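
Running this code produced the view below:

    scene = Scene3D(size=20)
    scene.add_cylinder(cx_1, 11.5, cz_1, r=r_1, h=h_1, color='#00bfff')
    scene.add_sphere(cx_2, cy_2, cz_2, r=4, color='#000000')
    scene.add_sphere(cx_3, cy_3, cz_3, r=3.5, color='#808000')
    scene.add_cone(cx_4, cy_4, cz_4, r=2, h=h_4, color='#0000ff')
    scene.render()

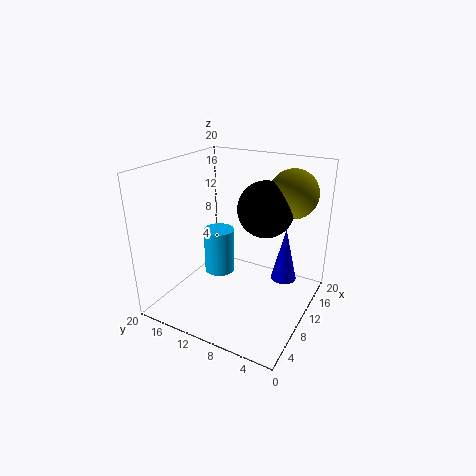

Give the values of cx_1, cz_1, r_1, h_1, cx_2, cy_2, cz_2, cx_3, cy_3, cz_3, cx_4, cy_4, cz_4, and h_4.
cx_1 = 7.5
cz_1 = 6
r_1 = 2
h_1 = 6
cx_2 = 13.5
cy_2 = 7.5
cz_2 = 13.5
cx_3 = 16
cy_3 = 4.5
cz_3 = 15.5
cx_4 = 17
cy_4 = 5.5
cz_4 = 1
h_4 = 8.5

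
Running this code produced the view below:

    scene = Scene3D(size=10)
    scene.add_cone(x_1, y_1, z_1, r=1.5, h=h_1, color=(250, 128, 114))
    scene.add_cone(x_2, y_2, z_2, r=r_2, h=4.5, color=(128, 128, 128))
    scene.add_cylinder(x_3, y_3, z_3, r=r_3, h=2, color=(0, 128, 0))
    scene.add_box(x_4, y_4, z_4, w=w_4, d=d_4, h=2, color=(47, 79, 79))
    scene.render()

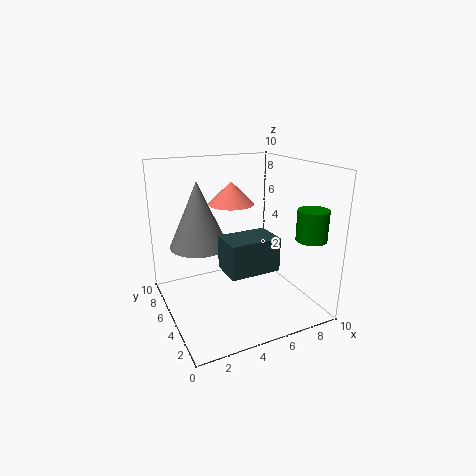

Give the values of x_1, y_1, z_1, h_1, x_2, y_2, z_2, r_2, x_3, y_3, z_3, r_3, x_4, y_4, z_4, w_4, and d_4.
x_1 = 4.5; y_1 = 5; z_1 = 7.5; h_1 = 1.5; x_2 = 2.5; y_2 = 6; z_2 = 4.5; r_2 = 2; x_3 = 8.5; y_3 = 1.5; z_3 = 5.5; r_3 = 1; x_4 = 2.5; y_4 = 0.5; z_4 = 4.5; w_4 = 3; d_4 = 2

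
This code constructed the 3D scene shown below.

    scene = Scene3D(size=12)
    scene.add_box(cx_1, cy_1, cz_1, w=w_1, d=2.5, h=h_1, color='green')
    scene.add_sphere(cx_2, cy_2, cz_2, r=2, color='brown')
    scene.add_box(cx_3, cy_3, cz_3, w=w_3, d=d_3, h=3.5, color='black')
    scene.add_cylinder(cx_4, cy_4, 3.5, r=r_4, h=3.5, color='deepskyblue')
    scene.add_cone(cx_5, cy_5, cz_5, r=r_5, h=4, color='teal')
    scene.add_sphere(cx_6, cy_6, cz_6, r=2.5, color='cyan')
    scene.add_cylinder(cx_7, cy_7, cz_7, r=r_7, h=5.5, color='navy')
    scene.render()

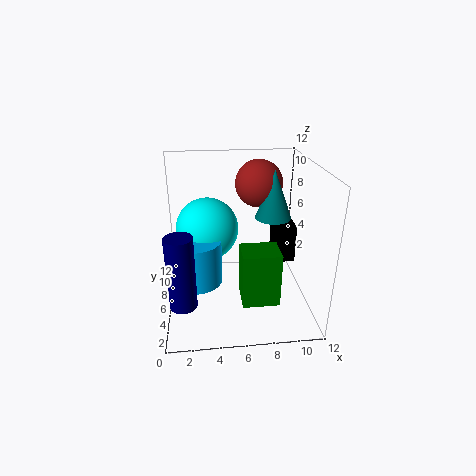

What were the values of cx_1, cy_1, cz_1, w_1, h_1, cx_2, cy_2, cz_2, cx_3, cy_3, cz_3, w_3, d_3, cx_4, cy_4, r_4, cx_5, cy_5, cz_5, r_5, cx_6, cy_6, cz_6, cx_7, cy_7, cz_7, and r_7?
cx_1 = 6; cy_1 = 2.5; cz_1 = 1.5; w_1 = 3; h_1 = 4.5; cx_2 = 8; cy_2 = 8; cz_2 = 10; cx_3 = 9.5; cy_3 = 7.5; cz_3 = 2.5; w_3 = 2; d_3 = 2; cx_4 = 2.5; cy_4 = 4; r_4 = 2; cx_5 = 9; cy_5 = 6.5; cz_5 = 7.5; r_5 = 1.5; cx_6 = 3.5; cy_6 = 6; cz_6 = 7; cx_7 = 1.5; cy_7 = 1.5; cz_7 = 3; r_7 = 1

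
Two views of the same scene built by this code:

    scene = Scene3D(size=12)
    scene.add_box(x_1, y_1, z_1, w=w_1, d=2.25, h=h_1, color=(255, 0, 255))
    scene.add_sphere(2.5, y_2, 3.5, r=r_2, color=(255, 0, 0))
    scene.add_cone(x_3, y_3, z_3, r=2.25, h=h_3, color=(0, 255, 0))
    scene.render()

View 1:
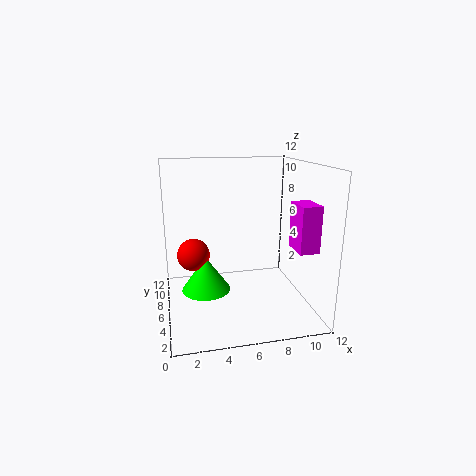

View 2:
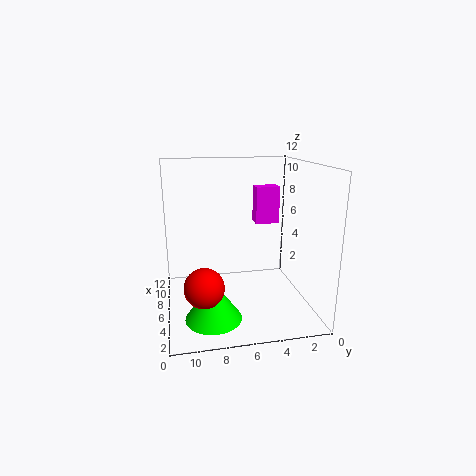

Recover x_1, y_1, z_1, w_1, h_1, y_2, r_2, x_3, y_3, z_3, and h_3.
x_1 = 9.5
y_1 = 1.25
z_1 = 6
w_1 = 1.5
h_1 = 3.5
y_2 = 9.25
r_2 = 1.5
x_3 = 3.5
y_3 = 8.5
z_3 = 0.25
h_3 = 3.25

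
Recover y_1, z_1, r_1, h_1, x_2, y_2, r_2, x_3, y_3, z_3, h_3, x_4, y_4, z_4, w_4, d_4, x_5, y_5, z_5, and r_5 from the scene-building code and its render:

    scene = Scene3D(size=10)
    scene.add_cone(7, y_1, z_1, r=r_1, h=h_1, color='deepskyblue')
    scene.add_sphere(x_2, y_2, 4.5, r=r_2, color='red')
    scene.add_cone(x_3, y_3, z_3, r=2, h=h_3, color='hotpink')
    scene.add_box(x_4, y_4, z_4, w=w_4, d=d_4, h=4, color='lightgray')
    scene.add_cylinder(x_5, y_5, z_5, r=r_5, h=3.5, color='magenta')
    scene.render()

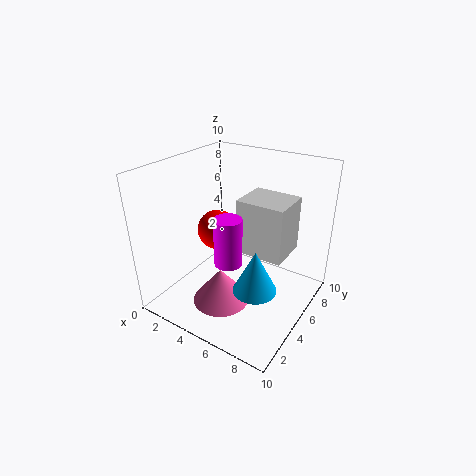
y_1 = 4
z_1 = 2
r_1 = 1.5
h_1 = 3
x_2 = 2.5
y_2 = 6
r_2 = 1.5
x_3 = 4.5
y_3 = 3.5
z_3 = 0.5
h_3 = 2.5
x_4 = 4.5
y_4 = 5.5
z_4 = 3.5
w_4 = 3.5
d_4 = 3
x_5 = 4.5
y_5 = 4.5
z_5 = 3
r_5 = 1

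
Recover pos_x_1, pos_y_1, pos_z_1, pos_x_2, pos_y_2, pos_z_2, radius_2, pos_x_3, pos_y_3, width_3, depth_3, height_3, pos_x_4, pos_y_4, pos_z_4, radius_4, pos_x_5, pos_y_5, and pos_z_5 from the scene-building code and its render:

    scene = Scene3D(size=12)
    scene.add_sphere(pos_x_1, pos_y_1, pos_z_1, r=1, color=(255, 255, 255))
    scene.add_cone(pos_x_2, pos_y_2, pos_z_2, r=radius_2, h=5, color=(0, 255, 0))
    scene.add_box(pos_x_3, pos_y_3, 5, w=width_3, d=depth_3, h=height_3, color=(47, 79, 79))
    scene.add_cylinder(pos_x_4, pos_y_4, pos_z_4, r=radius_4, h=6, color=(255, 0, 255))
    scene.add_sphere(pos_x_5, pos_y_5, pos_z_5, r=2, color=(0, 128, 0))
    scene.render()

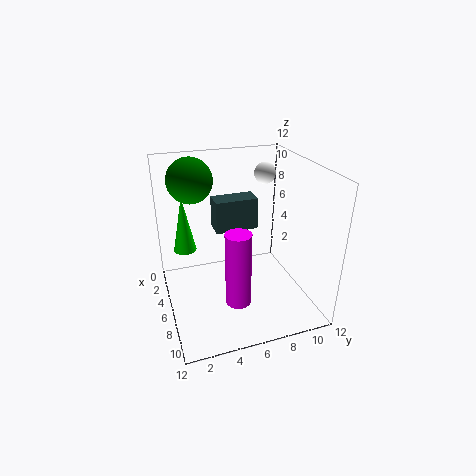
pos_x_1 = 2, pos_y_1 = 10, pos_z_1 = 10, pos_x_2 = 3, pos_y_2 = 2, pos_z_2 = 4, radius_2 = 1, pos_x_3 = 1, pos_y_3 = 5, width_3 = 2, depth_3 = 4, height_3 = 3, pos_x_4 = 9, pos_y_4 = 5, pos_z_4 = 2, radius_4 = 1, pos_x_5 = 2, pos_y_5 = 3, pos_z_5 = 10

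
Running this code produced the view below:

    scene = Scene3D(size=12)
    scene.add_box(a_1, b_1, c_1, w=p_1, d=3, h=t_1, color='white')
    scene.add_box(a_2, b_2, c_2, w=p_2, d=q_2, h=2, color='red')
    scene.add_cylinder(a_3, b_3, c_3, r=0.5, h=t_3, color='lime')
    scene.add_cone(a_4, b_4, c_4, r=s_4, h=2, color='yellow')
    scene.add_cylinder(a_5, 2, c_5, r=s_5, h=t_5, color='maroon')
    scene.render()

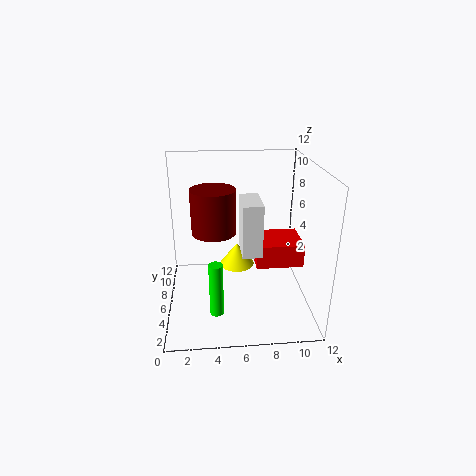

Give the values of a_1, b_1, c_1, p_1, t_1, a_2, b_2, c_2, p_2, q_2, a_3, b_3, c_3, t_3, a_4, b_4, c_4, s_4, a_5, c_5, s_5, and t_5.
a_1 = 6; b_1 = 2.5; c_1 = 6; p_1 = 1.5; t_1 = 4; a_2 = 7.5; b_2 = 5; c_2 = 3.5; p_2 = 4; q_2 = 3.5; a_3 = 4; b_3 = 1; c_3 = 2.5; t_3 = 4; a_4 = 6; b_4 = 7; c_4 = 3; s_4 = 1.5; a_5 = 4; c_5 = 8.5; s_5 = 1.5; t_5 = 3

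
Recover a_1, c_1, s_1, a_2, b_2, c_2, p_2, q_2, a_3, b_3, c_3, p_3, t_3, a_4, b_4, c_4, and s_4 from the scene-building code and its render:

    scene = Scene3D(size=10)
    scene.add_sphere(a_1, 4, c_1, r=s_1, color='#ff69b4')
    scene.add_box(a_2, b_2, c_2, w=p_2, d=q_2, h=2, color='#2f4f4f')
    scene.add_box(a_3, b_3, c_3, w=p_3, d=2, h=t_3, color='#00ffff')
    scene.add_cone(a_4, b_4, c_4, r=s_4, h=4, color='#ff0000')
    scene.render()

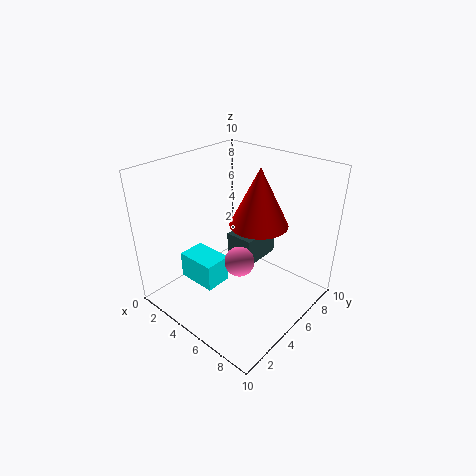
a_1 = 6; c_1 = 4; s_1 = 1; a_2 = 4; b_2 = 5; c_2 = 3; p_2 = 2; q_2 = 3; a_3 = 1; b_3 = 3; c_3 = 1; p_3 = 3; t_3 = 2; a_4 = 6; b_4 = 6; c_4 = 6; s_4 = 2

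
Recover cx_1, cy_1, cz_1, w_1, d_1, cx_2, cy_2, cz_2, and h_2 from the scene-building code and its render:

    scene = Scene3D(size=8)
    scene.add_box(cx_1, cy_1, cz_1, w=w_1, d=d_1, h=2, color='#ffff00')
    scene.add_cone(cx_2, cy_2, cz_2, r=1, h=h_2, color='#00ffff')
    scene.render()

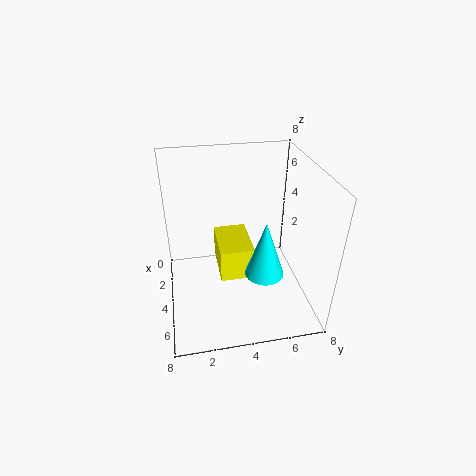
cx_1 = 1
cy_1 = 3
cz_1 = 1
w_1 = 3
d_1 = 2
cx_2 = 6
cy_2 = 5
cz_2 = 3
h_2 = 3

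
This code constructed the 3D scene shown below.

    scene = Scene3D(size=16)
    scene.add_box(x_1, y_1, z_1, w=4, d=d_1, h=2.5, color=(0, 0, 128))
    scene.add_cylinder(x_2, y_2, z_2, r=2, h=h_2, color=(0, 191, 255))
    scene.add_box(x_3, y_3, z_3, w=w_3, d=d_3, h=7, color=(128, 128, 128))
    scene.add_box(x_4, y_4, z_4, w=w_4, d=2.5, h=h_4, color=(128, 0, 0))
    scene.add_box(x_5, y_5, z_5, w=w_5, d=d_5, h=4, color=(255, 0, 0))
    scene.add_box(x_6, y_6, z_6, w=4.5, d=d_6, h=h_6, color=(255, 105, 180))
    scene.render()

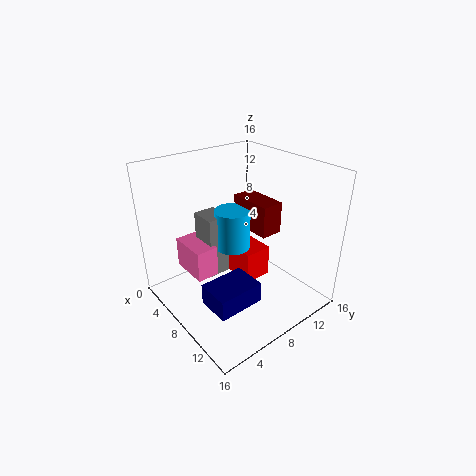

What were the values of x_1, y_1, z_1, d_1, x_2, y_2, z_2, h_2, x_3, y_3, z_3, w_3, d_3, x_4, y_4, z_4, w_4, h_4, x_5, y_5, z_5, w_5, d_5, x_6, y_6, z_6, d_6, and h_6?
x_1 = 7
y_1 = 3.5
z_1 = 0.5
d_1 = 5.5
x_2 = 7
y_2 = 8
z_2 = 6.5
h_2 = 4.5
x_3 = 4
y_3 = 5
z_3 = 3.5
w_3 = 3
d_3 = 2.5
x_4 = 5.5
y_4 = 9.5
z_4 = 8.5
w_4 = 5
h_4 = 3.5
x_5 = 2
y_5 = 10
z_5 = 0.5
w_5 = 5.5
d_5 = 3.5
x_6 = 3
y_6 = 3
z_6 = 4
d_6 = 2.5
h_6 = 3.5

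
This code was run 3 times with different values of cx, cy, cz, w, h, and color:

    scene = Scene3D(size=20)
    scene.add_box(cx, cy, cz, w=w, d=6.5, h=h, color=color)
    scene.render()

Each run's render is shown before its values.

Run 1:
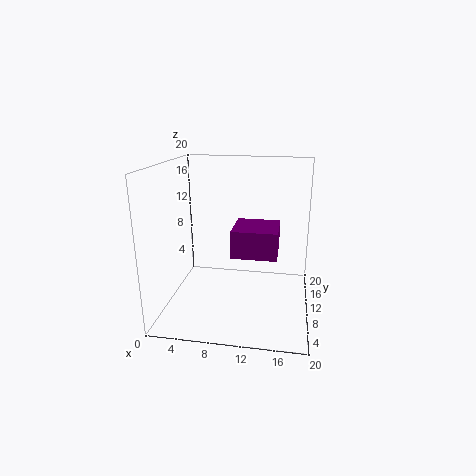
cx = 9; cy = 9.5; cz = 7; w = 6.5; h = 4; color = 'purple'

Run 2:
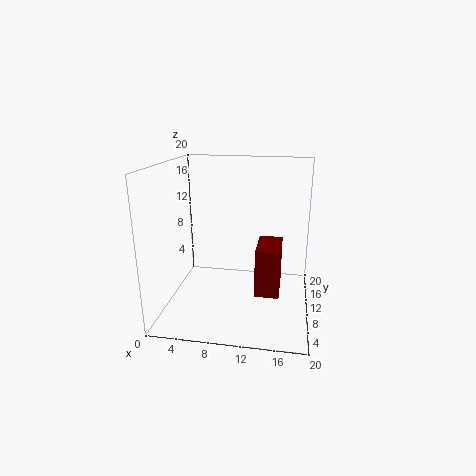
cx = 12.5; cy = 9; cz = 1.5; w = 3.5; h = 7; color = 'maroon'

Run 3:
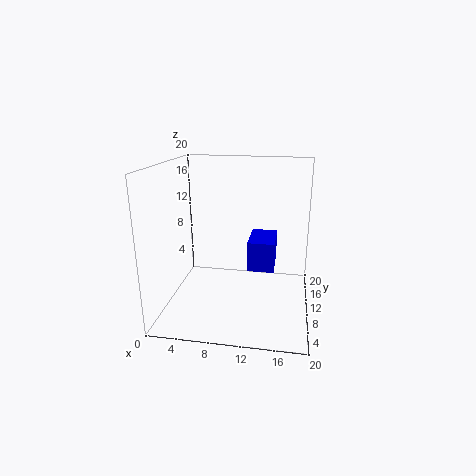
cx = 11; cy = 12; cz = 4; w = 4; h = 4.5; color = 'blue'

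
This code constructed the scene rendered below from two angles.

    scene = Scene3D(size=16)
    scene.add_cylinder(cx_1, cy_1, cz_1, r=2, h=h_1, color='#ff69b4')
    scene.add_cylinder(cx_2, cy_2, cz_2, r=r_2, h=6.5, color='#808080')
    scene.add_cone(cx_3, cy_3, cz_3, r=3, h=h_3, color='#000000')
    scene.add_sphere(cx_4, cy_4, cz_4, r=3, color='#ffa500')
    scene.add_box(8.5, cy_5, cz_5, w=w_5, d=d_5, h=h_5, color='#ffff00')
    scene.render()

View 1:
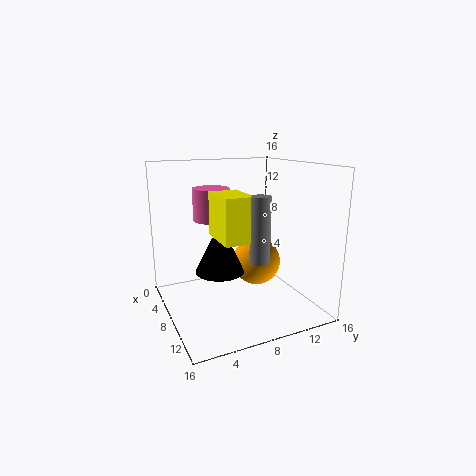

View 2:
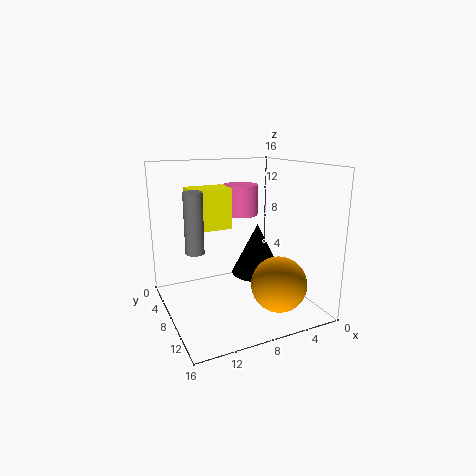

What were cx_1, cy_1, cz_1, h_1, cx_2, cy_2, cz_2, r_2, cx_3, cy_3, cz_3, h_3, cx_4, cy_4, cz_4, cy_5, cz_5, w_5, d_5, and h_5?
cx_1 = 6.5
cy_1 = 5.5
cz_1 = 10
h_1 = 3.5
cx_2 = 13
cy_2 = 8
cz_2 = 7
r_2 = 1
cx_3 = 5
cy_3 = 7
cz_3 = 3
h_3 = 6
cx_4 = 5
cy_4 = 12
cz_4 = 3.5
cy_5 = 4.5
cz_5 = 9
w_5 = 4.5
d_5 = 3
h_5 = 4.5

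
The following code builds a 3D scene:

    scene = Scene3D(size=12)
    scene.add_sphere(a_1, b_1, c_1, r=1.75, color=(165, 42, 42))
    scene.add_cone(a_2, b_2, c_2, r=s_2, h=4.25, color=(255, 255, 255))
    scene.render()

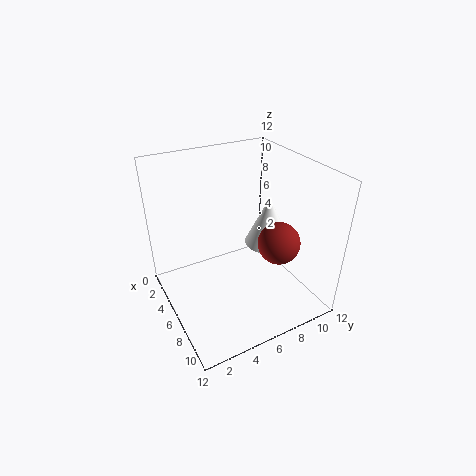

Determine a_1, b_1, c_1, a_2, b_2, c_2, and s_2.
a_1 = 8
b_1 = 8.75
c_1 = 5.75
a_2 = 6
b_2 = 9
c_2 = 4.75
s_2 = 2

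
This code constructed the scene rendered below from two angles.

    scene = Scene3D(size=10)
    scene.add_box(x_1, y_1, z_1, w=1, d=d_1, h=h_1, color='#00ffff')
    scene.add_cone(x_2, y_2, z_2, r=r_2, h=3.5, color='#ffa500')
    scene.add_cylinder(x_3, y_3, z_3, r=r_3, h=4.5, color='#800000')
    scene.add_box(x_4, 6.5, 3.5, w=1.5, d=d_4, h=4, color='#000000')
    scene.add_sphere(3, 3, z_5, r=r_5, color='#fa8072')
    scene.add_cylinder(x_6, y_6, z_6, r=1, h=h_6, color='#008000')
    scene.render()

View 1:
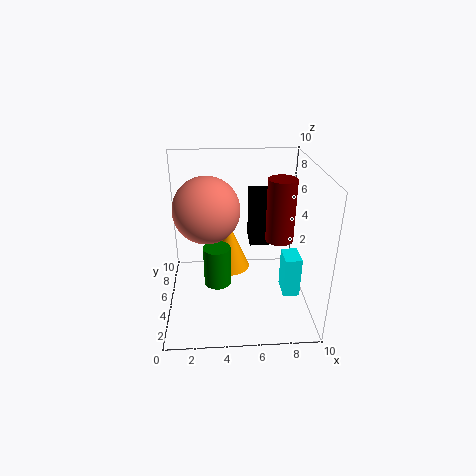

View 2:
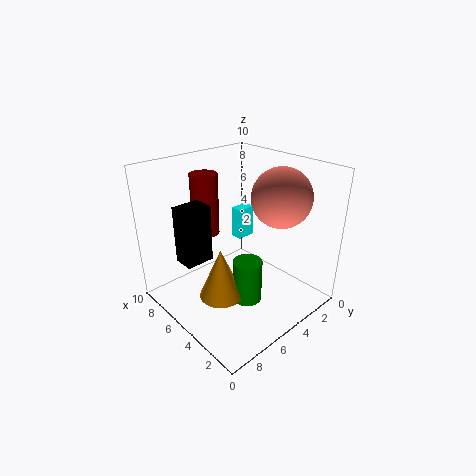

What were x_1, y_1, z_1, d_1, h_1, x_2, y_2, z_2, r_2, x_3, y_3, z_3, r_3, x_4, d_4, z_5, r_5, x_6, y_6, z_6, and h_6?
x_1 = 7.5, y_1 = 1, z_1 = 3, d_1 = 1.5, h_1 = 2.5, x_2 = 4.5, y_2 = 7, z_2 = 1.5, r_2 = 1.5, x_3 = 8, y_3 = 5.5, z_3 = 4.5, r_3 = 1, x_4 = 6, d_4 = 2, z_5 = 8, r_5 = 2, x_6 = 3.5, y_6 = 5.5, z_6 = 1, h_6 = 3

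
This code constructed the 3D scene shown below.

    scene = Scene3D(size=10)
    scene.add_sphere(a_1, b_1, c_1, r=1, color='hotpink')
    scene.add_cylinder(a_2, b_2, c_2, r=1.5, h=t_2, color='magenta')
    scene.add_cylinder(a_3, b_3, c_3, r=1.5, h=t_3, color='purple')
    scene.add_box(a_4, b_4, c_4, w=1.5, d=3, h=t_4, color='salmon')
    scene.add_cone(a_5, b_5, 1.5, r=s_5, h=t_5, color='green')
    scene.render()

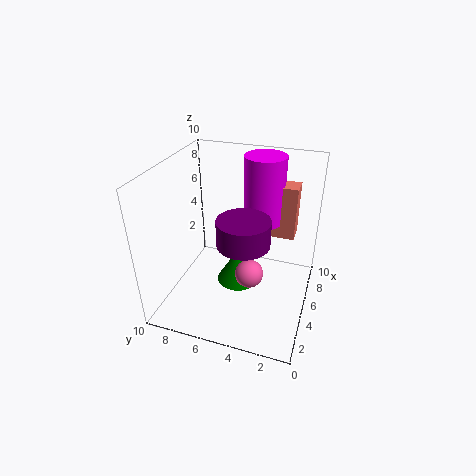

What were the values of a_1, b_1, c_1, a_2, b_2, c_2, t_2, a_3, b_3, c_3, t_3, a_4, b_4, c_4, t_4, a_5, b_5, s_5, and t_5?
a_1 = 4.5; b_1 = 4; c_1 = 2.5; a_2 = 8; b_2 = 4; c_2 = 5; t_2 = 5; a_3 = 1.5; b_3 = 3.5; c_3 = 7; t_3 = 1.5; a_4 = 7.5; b_4 = 1.5; c_4 = 4; t_4 = 4; a_5 = 5; b_5 = 5; s_5 = 1.5; t_5 = 2.5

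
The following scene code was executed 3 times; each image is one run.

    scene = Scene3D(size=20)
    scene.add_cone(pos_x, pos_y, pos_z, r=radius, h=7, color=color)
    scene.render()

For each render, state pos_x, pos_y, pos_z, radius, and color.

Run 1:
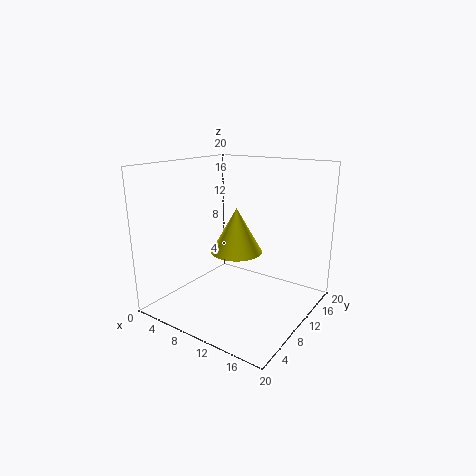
pos_x = 7
pos_y = 14
pos_z = 6
radius = 4
color = 'yellow'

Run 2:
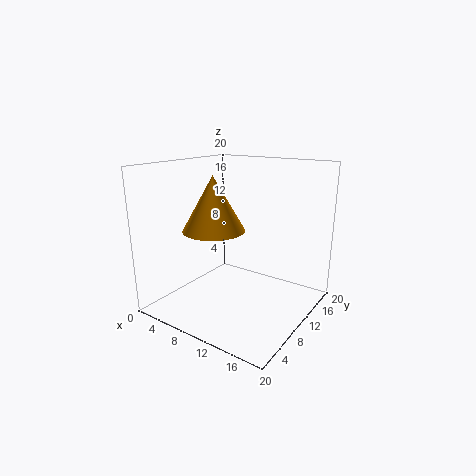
pos_x = 9
pos_y = 6
pos_z = 12
radius = 4
color = 'orange'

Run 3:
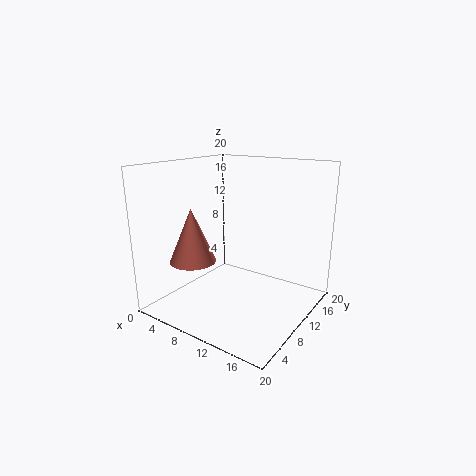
pos_x = 7
pos_y = 4
pos_z = 8
radius = 3
color = 'salmon'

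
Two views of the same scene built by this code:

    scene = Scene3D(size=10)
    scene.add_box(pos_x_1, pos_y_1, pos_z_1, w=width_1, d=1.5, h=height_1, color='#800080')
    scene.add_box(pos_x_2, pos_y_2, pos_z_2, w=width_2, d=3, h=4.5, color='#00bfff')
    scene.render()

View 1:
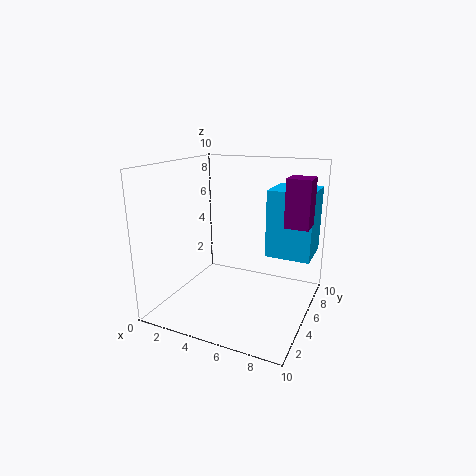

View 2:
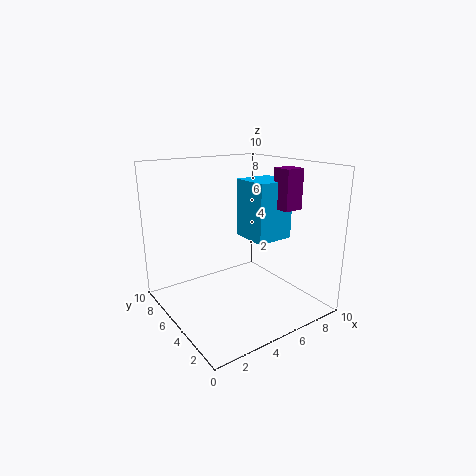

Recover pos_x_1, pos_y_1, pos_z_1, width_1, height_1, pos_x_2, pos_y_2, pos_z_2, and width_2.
pos_x_1 = 8.5, pos_y_1 = 4, pos_z_1 = 6.5, width_1 = 1.5, height_1 = 3, pos_x_2 = 7, pos_y_2 = 5, pos_z_2 = 4, width_2 = 3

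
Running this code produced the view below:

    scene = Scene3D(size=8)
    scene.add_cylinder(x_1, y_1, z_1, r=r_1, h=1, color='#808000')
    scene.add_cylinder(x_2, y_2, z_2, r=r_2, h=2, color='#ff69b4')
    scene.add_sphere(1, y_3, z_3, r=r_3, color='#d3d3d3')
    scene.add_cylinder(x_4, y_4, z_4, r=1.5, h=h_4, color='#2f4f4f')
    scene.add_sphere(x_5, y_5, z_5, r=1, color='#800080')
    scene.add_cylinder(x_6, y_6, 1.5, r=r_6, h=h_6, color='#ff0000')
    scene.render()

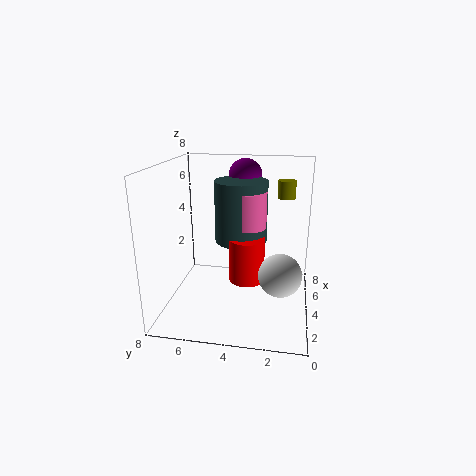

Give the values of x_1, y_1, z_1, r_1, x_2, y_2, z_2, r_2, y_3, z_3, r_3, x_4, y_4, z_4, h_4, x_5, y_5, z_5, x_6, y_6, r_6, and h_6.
x_1 = 5.5, y_1 = 1.5, z_1 = 6, r_1 = 0.5, x_2 = 4.5, y_2 = 3.5, z_2 = 4.5, r_2 = 1, y_3 = 1.5, z_3 = 3.5, r_3 = 1, x_4 = 5, y_4 = 4, z_4 = 3.5, h_4 = 3.5, x_5 = 6.5, y_5 = 4, z_5 = 7, x_6 = 4, y_6 = 3.5, r_6 = 1, h_6 = 2.5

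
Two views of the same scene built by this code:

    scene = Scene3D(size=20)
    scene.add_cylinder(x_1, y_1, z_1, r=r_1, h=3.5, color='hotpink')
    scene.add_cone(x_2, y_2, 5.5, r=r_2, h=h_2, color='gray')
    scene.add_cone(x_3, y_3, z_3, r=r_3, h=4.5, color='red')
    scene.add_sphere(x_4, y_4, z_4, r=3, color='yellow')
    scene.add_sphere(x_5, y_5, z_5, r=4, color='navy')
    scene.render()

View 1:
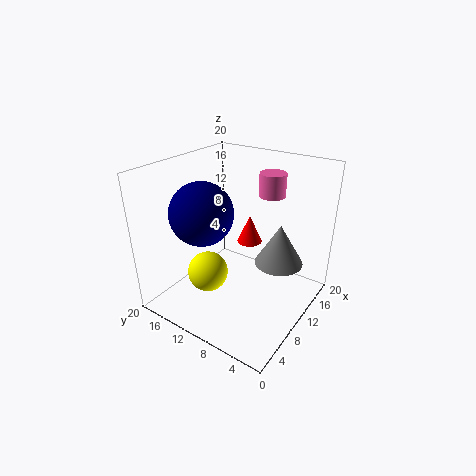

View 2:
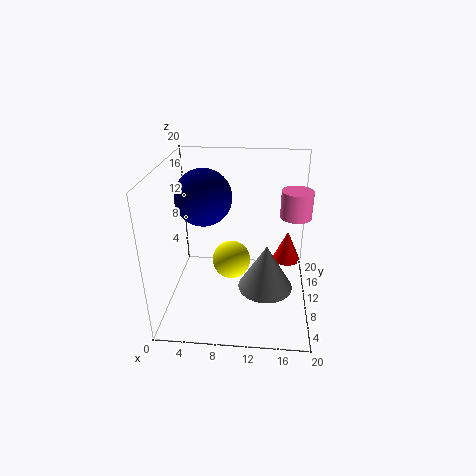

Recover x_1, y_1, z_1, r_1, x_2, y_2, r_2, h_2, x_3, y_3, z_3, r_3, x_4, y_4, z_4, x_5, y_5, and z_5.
x_1 = 17.5
y_1 = 9
z_1 = 14
r_1 = 2
x_2 = 14
y_2 = 5.5
r_2 = 3.5
h_2 = 6
x_3 = 17
y_3 = 12.5
z_3 = 5.5
r_3 = 2
x_4 = 8.5
y_4 = 14.5
z_4 = 3.5
x_5 = 5
y_5 = 12
z_5 = 15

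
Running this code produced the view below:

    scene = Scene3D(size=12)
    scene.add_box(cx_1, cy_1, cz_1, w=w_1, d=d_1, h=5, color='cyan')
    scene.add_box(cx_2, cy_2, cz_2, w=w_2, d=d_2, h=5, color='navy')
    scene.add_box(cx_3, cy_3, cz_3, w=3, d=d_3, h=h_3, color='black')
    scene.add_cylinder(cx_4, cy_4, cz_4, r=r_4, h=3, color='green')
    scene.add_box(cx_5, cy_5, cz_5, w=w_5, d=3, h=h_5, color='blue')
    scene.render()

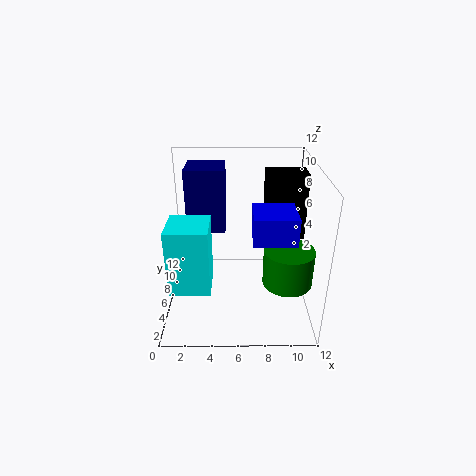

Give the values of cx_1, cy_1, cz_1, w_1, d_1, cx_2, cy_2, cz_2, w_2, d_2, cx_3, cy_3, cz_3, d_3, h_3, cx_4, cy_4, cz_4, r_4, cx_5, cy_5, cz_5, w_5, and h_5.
cx_1 = 1; cy_1 = 1; cz_1 = 4; w_1 = 3; d_1 = 3; cx_2 = 2; cy_2 = 5; cz_2 = 7; w_2 = 3; d_2 = 3; cx_3 = 8; cy_3 = 4; cz_3 = 7; d_3 = 2; h_3 = 5; cx_4 = 10; cy_4 = 4; cz_4 = 3; r_4 = 2; cx_5 = 7; cy_5 = 1; cz_5 = 8; w_5 = 3; h_5 = 2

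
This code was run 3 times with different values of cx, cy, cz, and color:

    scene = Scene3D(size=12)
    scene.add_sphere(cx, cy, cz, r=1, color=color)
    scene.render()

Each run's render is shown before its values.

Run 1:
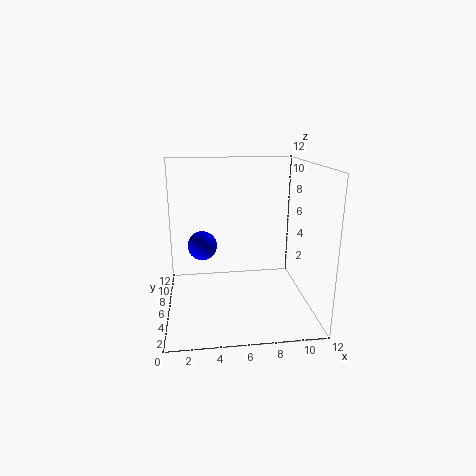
cx = 3, cy = 2, cz = 7, color = 'blue'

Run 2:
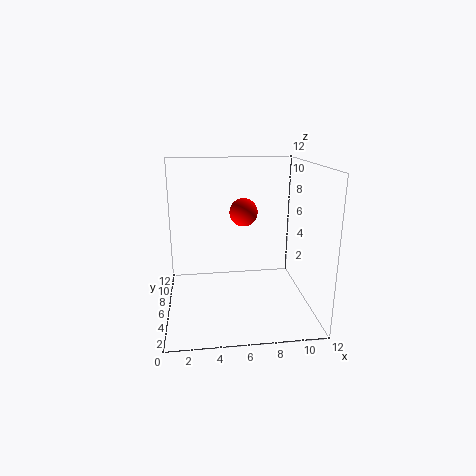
cx = 6, cy = 3, cz = 9, color = 'red'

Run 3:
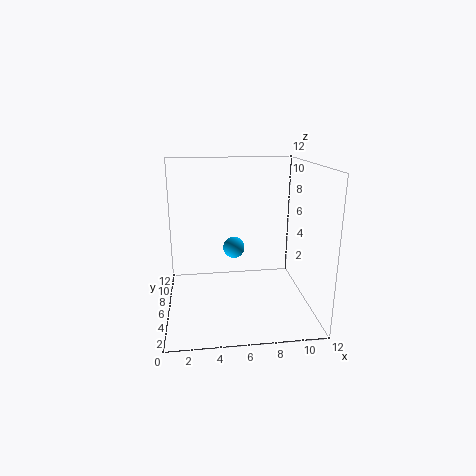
cx = 6, cy = 9, cz = 4, color = 'deepskyblue'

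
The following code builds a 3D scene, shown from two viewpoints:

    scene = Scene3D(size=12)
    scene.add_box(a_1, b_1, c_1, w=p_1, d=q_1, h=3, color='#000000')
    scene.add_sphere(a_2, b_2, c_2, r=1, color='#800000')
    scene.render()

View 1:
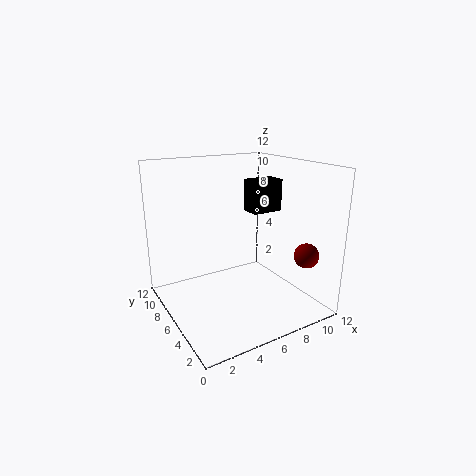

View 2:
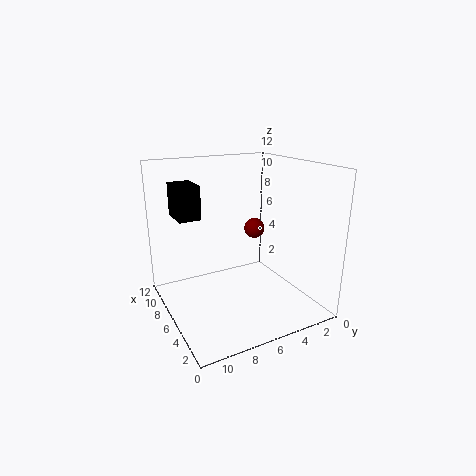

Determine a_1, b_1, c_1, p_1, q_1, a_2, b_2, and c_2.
a_1 = 9, b_1 = 8, c_1 = 7, p_1 = 3, q_1 = 2, a_2 = 10, b_2 = 2, c_2 = 5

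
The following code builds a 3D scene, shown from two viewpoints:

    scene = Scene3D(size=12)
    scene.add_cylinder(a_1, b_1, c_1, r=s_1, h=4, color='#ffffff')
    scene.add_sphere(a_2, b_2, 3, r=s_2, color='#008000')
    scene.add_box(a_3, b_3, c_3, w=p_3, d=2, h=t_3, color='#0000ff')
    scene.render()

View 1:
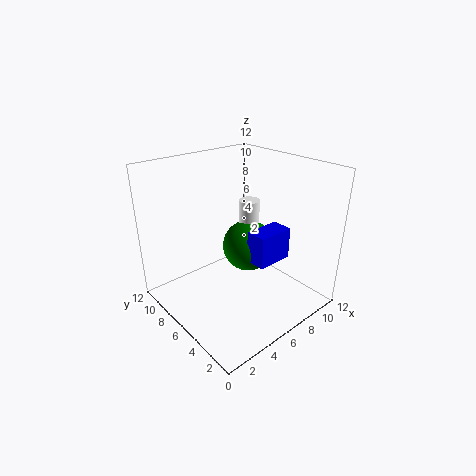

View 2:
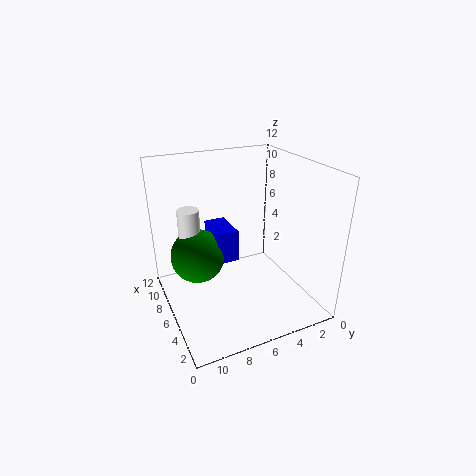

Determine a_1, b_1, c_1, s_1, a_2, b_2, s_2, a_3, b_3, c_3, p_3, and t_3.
a_1 = 10; b_1 = 9; c_1 = 3.5; s_1 = 1; a_2 = 9.5; b_2 = 8.5; s_2 = 2.5; a_3 = 8; b_3 = 5; c_3 = 2.5; p_3 = 3.5; t_3 = 3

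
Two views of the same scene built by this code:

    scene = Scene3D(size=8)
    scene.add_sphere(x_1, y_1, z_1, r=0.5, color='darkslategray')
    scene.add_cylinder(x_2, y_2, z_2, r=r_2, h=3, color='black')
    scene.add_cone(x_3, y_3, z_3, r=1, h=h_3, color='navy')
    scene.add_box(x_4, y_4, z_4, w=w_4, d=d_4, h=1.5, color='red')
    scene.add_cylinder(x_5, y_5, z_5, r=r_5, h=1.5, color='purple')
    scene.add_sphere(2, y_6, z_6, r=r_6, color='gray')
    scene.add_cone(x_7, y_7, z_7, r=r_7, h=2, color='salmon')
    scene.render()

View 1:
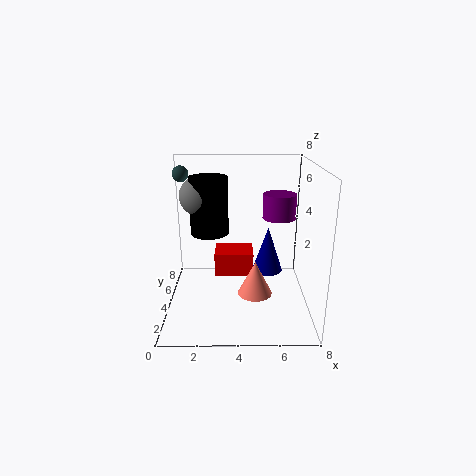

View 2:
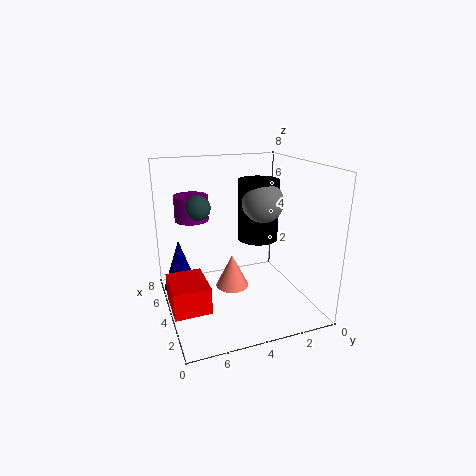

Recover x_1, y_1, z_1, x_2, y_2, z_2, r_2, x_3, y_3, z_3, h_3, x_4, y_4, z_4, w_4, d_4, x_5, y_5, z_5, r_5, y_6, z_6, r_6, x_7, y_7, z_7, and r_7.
x_1 = 0.5, y_1 = 7, z_1 = 7, x_2 = 2.5, y_2 = 3.5, z_2 = 4.5, r_2 = 1, x_3 = 6, y_3 = 7, z_3 = 0.5, h_3 = 3, x_4 = 2.5, y_4 = 6, z_4 = 0.5, w_4 = 2.5, d_4 = 2, x_5 = 6.5, y_5 = 6, z_5 = 4.5, r_5 = 1, y_6 = 3.5, z_6 = 6.5, r_6 = 1, x_7 = 5, y_7 = 4, z_7 = 0.5, r_7 = 1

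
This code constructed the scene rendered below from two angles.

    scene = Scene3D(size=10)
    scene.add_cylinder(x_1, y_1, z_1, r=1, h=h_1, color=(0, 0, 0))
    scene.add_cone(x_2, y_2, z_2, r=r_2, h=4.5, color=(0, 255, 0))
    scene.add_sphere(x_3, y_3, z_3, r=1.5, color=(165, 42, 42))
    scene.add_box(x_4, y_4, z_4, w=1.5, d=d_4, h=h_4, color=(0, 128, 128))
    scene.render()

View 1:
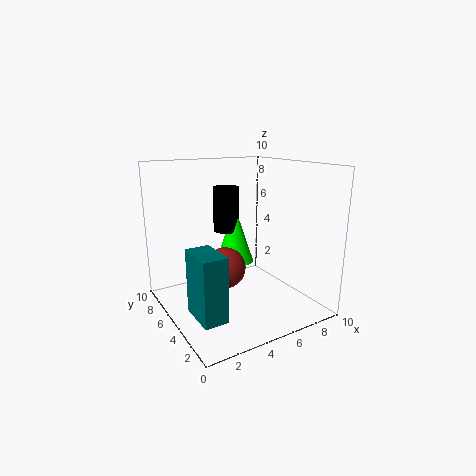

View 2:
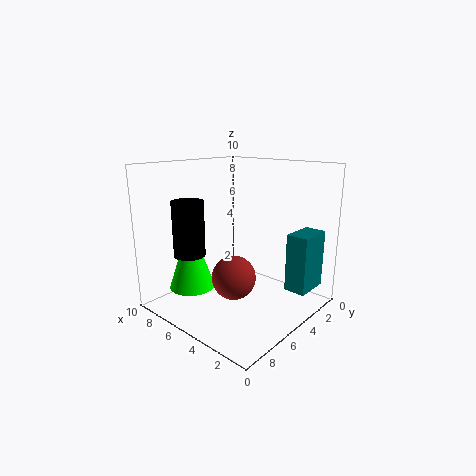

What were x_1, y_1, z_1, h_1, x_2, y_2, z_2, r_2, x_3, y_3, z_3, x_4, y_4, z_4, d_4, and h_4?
x_1 = 6
y_1 = 8.5
z_1 = 4.5
h_1 = 3.5
x_2 = 6.5
y_2 = 8
z_2 = 2
r_2 = 1.5
x_3 = 4.5
y_3 = 6
z_3 = 2.5
x_4 = 0.5
y_4 = 1
z_4 = 1.5
d_4 = 2.5
h_4 = 4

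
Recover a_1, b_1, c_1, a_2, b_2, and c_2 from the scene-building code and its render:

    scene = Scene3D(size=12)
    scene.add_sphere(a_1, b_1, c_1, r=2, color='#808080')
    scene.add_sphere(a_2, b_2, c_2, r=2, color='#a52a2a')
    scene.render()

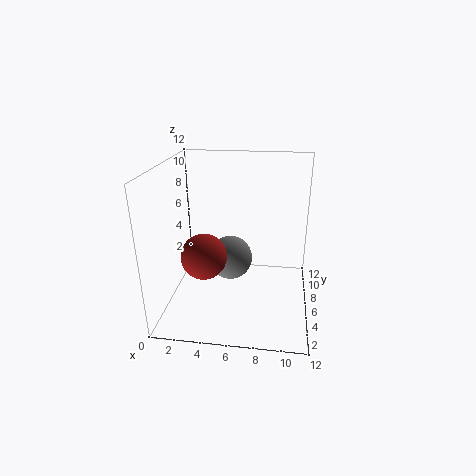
a_1 = 5, b_1 = 8, c_1 = 3, a_2 = 3, b_2 = 6, c_2 = 4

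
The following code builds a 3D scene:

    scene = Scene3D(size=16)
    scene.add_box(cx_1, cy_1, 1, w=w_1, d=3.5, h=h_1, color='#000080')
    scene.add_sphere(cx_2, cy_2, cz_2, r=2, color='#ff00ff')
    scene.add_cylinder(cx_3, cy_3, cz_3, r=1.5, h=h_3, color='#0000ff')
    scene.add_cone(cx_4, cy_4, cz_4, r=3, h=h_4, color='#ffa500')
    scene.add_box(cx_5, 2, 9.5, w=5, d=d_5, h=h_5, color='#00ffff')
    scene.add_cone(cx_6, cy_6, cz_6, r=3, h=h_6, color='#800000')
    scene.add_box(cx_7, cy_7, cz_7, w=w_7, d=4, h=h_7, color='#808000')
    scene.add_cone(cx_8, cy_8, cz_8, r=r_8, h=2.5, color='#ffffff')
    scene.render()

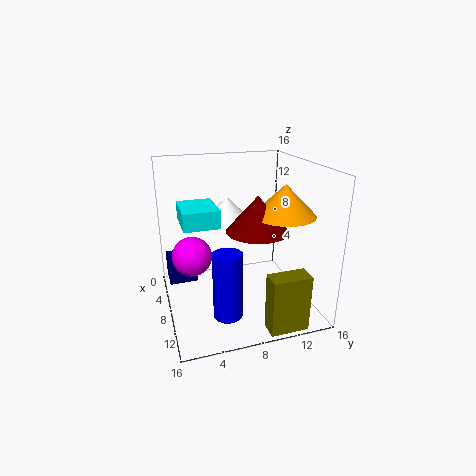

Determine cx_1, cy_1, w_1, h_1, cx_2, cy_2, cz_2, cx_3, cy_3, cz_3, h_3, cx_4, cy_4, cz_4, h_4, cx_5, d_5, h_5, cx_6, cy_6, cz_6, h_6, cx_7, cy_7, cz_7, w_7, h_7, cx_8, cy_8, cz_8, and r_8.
cx_1 = 0.5, cy_1 = 0.5, w_1 = 3.5, h_1 = 3, cx_2 = 10, cy_2 = 2.5, cz_2 = 7.5, cx_3 = 12.5, cy_3 = 5.5, cz_3 = 1.5, h_3 = 7, cx_4 = 13, cy_4 = 11, cz_4 = 12, h_4 = 3, cx_5 = 3.5, d_5 = 4, h_5 = 2, cx_6 = 12.5, cy_6 = 8.5, cz_6 = 10.5, h_6 = 3.5, cx_7 = 14, cy_7 = 9, cz_7 = 0.5, w_7 = 2, h_7 = 6, cx_8 = 3.5, cy_8 = 8, cz_8 = 9, r_8 = 2.5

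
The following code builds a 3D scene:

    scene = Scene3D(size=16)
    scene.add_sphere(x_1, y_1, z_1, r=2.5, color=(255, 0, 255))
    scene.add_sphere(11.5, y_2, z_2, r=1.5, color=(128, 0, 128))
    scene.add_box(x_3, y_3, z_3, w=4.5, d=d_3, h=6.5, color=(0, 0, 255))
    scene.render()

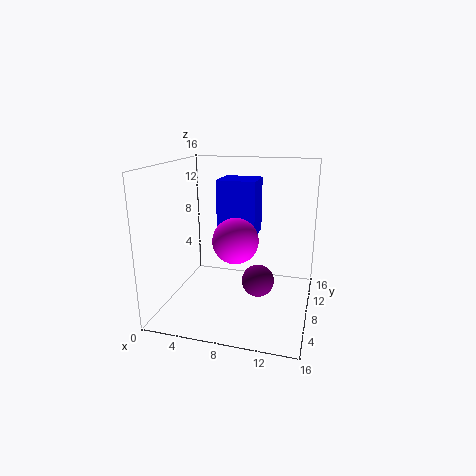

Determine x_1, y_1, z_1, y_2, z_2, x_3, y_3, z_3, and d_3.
x_1 = 8; y_1 = 7; z_1 = 8; y_2 = 2.5; z_2 = 6; x_3 = 5; y_3 = 9.5; z_3 = 7.5; d_3 = 4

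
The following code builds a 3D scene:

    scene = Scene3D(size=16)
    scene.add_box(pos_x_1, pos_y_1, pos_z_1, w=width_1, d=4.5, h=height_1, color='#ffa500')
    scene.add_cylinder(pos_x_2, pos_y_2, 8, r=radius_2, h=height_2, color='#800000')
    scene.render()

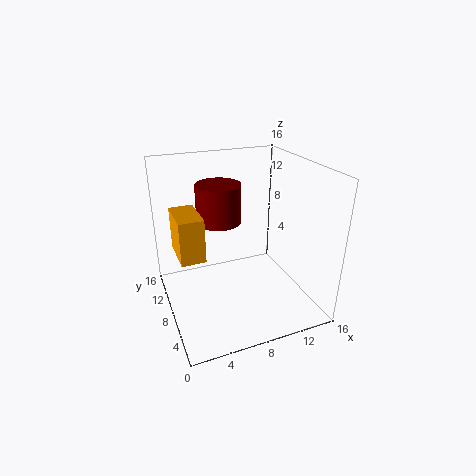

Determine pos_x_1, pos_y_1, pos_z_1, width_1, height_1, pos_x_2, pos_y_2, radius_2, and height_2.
pos_x_1 = 1
pos_y_1 = 5.25
pos_z_1 = 7.5
width_1 = 2.5
height_1 = 4.5
pos_x_2 = 7.5
pos_y_2 = 13
radius_2 = 2.75
height_2 = 4.75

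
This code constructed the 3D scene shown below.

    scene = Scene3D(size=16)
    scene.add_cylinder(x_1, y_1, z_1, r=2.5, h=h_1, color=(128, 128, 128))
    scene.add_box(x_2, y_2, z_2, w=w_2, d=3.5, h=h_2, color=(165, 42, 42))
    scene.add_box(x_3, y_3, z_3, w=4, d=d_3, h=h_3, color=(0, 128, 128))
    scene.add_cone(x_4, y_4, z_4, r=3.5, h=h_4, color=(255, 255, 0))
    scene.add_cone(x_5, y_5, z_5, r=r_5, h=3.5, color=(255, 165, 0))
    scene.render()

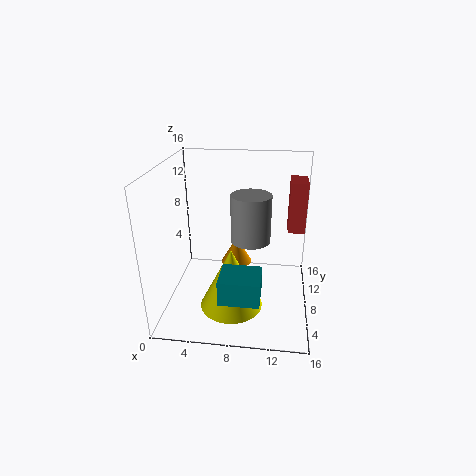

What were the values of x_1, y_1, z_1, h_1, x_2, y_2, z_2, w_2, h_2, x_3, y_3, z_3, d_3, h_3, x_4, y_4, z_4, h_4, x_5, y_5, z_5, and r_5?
x_1 = 9; y_1 = 12.5; z_1 = 5.5; h_1 = 6; x_2 = 13.5; y_2 = 11; z_2 = 7.5; w_2 = 2; h_2 = 6; x_3 = 7; y_3 = 0.5; z_3 = 4.5; d_3 = 3.5; h_3 = 2.5; x_4 = 7.5; y_4 = 6; z_4 = 0.5; h_4 = 7; x_5 = 7; y_5 = 14; z_5 = 1.5; r_5 = 2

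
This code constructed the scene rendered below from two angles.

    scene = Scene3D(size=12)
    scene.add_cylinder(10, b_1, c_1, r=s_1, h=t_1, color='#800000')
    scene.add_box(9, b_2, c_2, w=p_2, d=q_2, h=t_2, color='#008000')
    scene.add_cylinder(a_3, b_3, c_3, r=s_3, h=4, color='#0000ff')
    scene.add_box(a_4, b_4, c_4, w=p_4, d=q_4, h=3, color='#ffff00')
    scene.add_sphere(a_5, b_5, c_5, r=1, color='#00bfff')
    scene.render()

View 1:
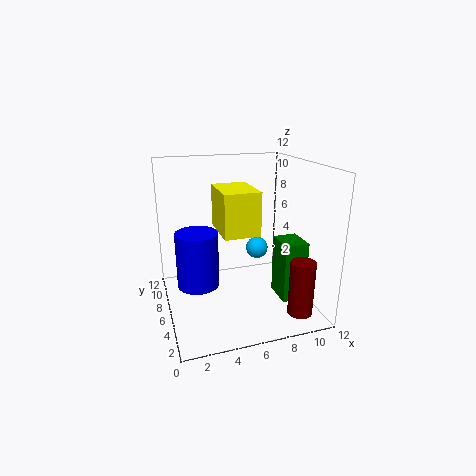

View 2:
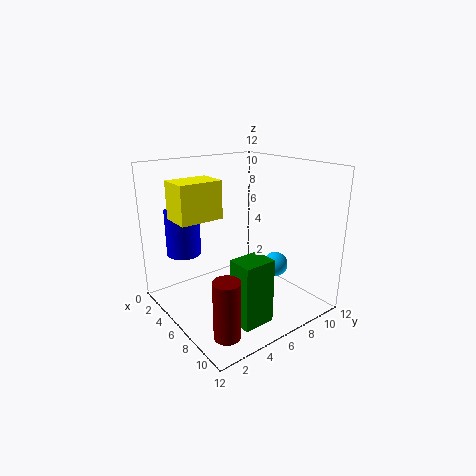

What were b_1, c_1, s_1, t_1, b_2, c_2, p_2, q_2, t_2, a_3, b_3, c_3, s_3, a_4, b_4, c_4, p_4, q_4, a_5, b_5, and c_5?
b_1 = 2; c_1 = 0.5; s_1 = 1; t_1 = 4.5; b_2 = 3; c_2 = 1; p_2 = 2; q_2 = 2.5; t_2 = 5; a_3 = 2; b_3 = 3; c_3 = 4; s_3 = 1.5; a_4 = 3.5; b_4 = 1; c_4 = 8; p_4 = 2.5; q_4 = 3.5; a_5 = 8.5; b_5 = 8; c_5 = 4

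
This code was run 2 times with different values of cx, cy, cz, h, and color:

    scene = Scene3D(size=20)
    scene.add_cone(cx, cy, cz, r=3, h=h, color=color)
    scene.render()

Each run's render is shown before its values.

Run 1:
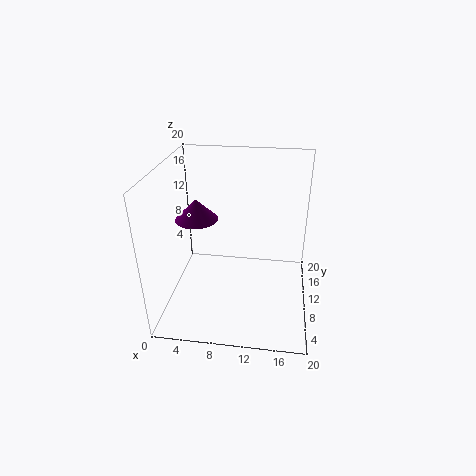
cx = 4; cy = 11; cz = 12; h = 3; color = 'purple'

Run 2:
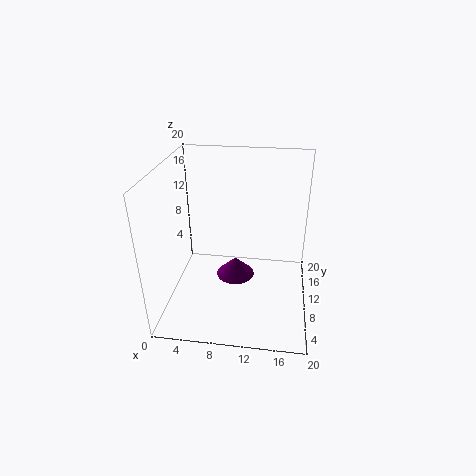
cx = 9; cy = 14; cz = 1; h = 3; color = 'purple'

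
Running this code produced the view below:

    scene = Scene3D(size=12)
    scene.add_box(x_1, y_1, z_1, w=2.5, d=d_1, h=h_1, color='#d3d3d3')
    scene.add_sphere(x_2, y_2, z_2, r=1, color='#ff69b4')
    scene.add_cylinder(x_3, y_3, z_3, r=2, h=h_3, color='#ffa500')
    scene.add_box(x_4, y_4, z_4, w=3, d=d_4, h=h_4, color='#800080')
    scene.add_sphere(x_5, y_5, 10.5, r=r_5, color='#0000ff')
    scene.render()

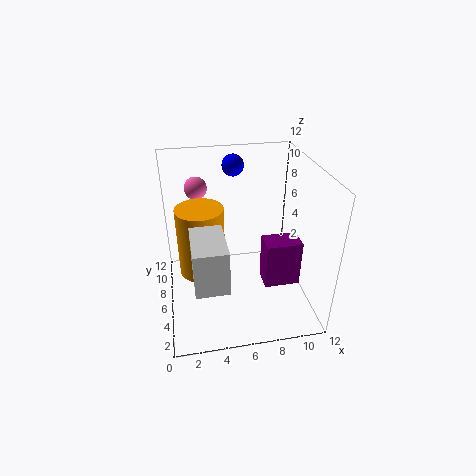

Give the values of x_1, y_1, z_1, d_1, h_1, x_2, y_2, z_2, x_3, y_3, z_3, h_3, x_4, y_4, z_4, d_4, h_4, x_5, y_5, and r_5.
x_1 = 2; y_1 = 1; z_1 = 4.5; d_1 = 4; h_1 = 3.5; x_2 = 3; y_2 = 10; z_2 = 9; x_3 = 3; y_3 = 7; z_3 = 2.5; h_3 = 6; x_4 = 8; y_4 = 4; z_4 = 2; d_4 = 2; h_4 = 4; x_5 = 6.5; y_5 = 11; r_5 = 1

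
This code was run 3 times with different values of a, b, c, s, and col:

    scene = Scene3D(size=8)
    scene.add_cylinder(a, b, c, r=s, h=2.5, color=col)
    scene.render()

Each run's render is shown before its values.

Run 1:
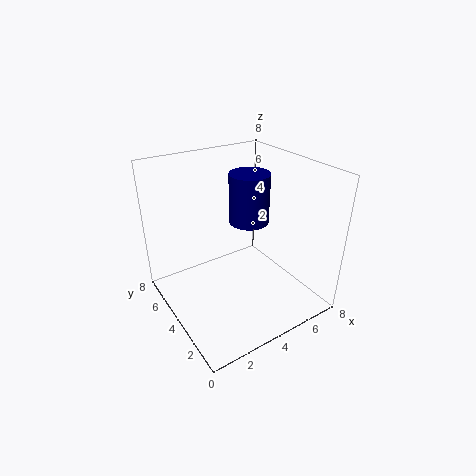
a = 4
b = 3
c = 5.5
s = 1
col = 'navy'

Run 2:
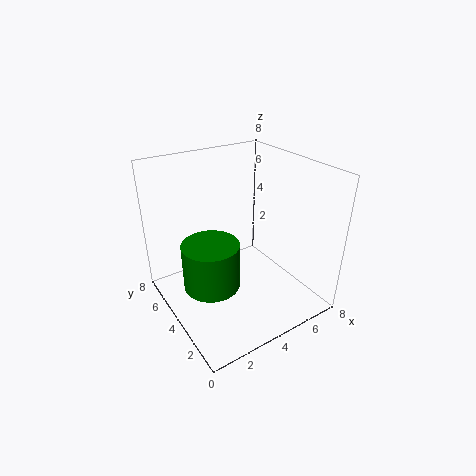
a = 2
b = 3.5
c = 2
s = 1.5
col = 'green'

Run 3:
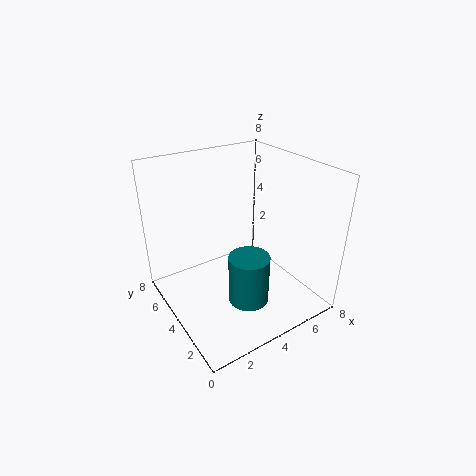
a = 3
b = 1.5
c = 2
s = 1
col = 'teal'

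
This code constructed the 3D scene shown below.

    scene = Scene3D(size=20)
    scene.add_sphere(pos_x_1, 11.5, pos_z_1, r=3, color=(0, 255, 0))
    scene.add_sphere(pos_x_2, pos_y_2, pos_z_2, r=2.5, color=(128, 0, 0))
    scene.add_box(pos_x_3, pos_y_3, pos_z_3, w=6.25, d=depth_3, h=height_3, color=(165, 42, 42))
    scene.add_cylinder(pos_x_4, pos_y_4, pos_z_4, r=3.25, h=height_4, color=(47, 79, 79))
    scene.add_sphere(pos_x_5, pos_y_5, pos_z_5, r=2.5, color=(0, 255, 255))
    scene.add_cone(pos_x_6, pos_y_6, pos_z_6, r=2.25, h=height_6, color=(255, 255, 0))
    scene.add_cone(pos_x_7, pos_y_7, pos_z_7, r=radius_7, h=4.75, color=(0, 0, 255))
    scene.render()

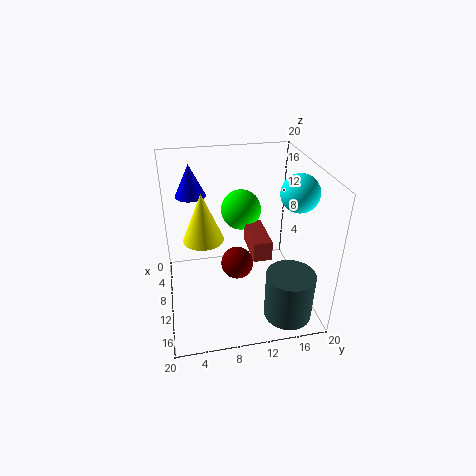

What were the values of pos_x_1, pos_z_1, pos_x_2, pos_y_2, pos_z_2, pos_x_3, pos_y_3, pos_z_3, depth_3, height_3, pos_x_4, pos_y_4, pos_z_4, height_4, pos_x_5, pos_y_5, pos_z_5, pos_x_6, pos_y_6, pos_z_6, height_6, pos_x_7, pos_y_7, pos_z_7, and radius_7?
pos_x_1 = 5; pos_z_1 = 11.75; pos_x_2 = 7; pos_y_2 = 10.5; pos_z_2 = 3.5; pos_x_3 = 7; pos_y_3 = 11.5; pos_z_3 = 8; depth_3 = 2.5; height_3 = 2.75; pos_x_4 = 16.25; pos_y_4 = 15.75; pos_z_4 = 0.75; height_4 = 6.75; pos_x_5 = 12.25; pos_y_5 = 17.5; pos_z_5 = 17; pos_x_6 = 16.5; pos_y_6 = 4.75; pos_z_6 = 14.5; height_6 = 5.5; pos_x_7 = 3.5; pos_y_7 = 4.25; pos_z_7 = 14; radius_7 = 2.25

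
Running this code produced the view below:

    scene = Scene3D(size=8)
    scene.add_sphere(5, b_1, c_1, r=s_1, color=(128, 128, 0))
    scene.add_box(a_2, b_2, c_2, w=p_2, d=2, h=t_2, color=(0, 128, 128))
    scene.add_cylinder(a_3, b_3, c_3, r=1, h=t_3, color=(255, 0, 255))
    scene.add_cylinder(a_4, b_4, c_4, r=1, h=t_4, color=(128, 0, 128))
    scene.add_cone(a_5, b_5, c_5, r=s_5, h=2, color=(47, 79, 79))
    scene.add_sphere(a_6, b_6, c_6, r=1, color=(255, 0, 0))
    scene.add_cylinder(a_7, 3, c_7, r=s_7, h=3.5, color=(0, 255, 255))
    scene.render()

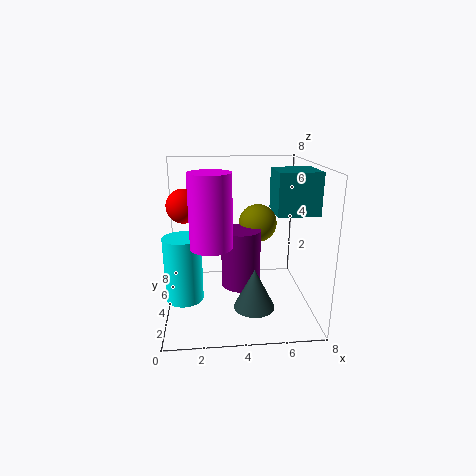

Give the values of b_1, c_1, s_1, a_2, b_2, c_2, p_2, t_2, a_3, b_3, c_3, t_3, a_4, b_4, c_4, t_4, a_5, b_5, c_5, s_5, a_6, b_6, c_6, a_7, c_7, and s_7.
b_1 = 3.5, c_1 = 5, s_1 = 1, a_2 = 5.5, b_2 = 1, c_2 = 6, p_2 = 2, t_2 = 2, a_3 = 2.5, b_3 = 1.5, c_3 = 4.5, t_3 = 3.5, a_4 = 4, b_4 = 2.5, c_4 = 2, t_4 = 3, a_5 = 4.5, b_5 = 1, c_5 = 1.5, s_5 = 1, a_6 = 1, b_6 = 5.5, c_6 = 5.5, a_7 = 1, c_7 = 1, s_7 = 1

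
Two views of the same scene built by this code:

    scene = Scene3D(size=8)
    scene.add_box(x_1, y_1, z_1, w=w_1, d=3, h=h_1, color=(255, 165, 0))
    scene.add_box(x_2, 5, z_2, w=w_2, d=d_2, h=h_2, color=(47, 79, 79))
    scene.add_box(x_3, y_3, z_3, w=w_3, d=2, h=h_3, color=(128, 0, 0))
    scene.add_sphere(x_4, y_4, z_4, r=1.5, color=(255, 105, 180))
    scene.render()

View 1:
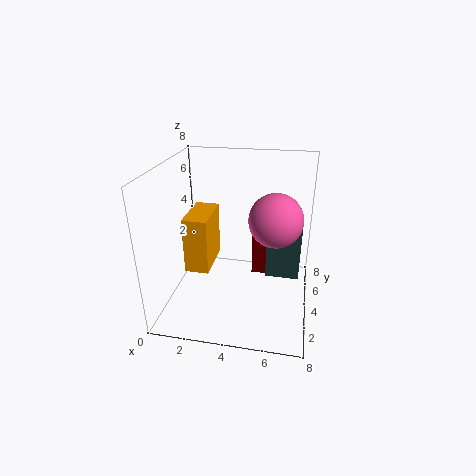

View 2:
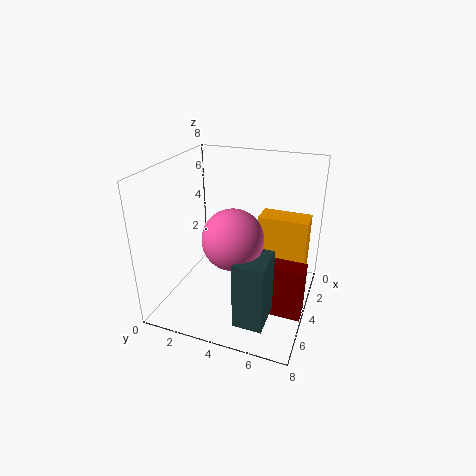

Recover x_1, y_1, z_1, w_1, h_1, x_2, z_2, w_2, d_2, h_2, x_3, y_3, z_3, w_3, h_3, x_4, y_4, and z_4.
x_1 = 0.5; y_1 = 4.5; z_1 = 1; w_1 = 1.5; h_1 = 3.5; x_2 = 5.5; z_2 = 1; w_2 = 2; d_2 = 1.5; h_2 = 3.5; x_3 = 4.5; y_3 = 6; z_3 = 0.5; w_3 = 1; h_3 = 3; x_4 = 6; y_4 = 4.5; z_4 = 5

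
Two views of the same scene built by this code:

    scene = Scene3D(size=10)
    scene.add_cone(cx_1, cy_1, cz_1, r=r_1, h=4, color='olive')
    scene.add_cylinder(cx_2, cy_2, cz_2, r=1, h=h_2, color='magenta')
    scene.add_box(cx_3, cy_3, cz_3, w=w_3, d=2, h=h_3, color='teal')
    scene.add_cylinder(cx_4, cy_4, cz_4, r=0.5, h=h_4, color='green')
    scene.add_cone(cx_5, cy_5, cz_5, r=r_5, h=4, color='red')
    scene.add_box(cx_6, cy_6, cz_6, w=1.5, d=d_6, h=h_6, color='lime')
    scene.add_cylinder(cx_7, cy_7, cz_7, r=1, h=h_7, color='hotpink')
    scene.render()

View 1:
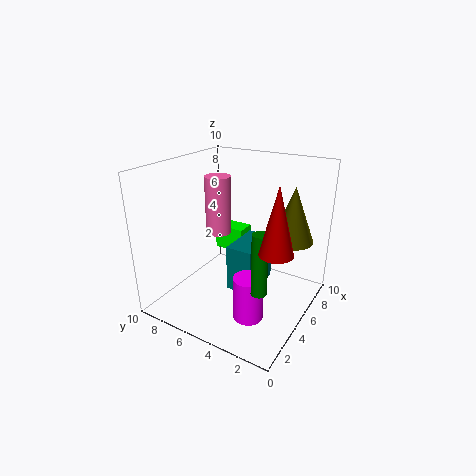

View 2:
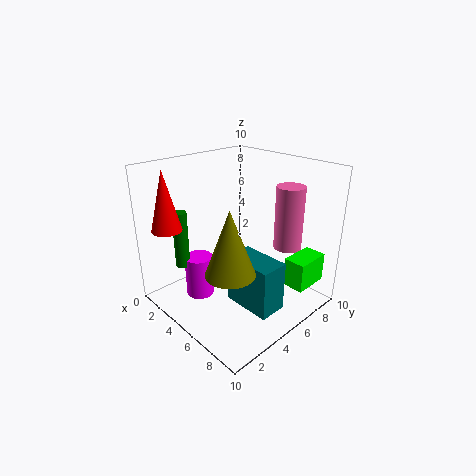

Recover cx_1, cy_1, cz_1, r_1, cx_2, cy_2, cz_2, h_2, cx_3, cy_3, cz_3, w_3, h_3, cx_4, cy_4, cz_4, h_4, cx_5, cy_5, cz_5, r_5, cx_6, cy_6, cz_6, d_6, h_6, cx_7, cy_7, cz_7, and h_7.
cx_1 = 7.5; cy_1 = 2; cz_1 = 4.5; r_1 = 1.5; cx_2 = 3; cy_2 = 3; cz_2 = 0.5; h_2 = 3; cx_3 = 5; cy_3 = 4; cz_3 = 0.5; w_3 = 3.5; h_3 = 3.5; cx_4 = 2.5; cy_4 = 2; cz_4 = 3; h_4 = 4; cx_5 = 2.5; cy_5 = 1; cz_5 = 6; r_5 = 1; cx_6 = 8; cy_6 = 6.5; cz_6 = 2; d_6 = 2.5; h_6 = 2; cx_7 = 7; cy_7 = 8; cz_7 = 4; h_7 = 4.5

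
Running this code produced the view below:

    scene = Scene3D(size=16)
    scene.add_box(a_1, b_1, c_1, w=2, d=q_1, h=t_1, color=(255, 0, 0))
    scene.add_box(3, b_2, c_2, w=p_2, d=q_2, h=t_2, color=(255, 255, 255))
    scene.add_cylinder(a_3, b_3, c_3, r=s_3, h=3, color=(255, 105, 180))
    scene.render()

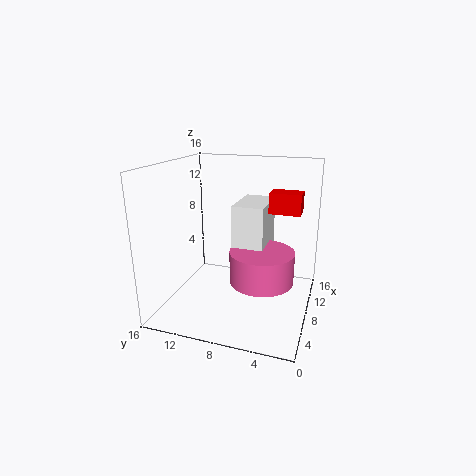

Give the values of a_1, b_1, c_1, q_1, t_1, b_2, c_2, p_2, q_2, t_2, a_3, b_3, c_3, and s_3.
a_1 = 5
b_1 = 1
c_1 = 12
q_1 = 3
t_1 = 2
b_2 = 4
c_2 = 8
p_2 = 5
q_2 = 3
t_2 = 5
a_3 = 3
b_3 = 4
c_3 = 6
s_3 = 3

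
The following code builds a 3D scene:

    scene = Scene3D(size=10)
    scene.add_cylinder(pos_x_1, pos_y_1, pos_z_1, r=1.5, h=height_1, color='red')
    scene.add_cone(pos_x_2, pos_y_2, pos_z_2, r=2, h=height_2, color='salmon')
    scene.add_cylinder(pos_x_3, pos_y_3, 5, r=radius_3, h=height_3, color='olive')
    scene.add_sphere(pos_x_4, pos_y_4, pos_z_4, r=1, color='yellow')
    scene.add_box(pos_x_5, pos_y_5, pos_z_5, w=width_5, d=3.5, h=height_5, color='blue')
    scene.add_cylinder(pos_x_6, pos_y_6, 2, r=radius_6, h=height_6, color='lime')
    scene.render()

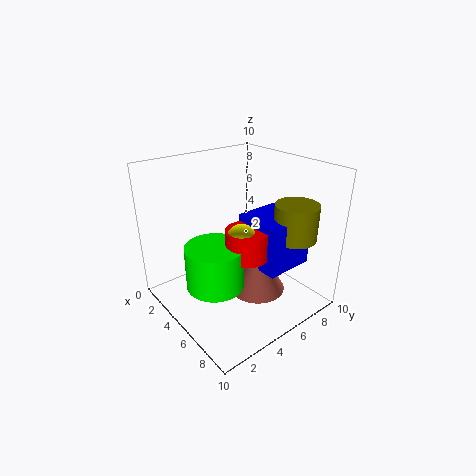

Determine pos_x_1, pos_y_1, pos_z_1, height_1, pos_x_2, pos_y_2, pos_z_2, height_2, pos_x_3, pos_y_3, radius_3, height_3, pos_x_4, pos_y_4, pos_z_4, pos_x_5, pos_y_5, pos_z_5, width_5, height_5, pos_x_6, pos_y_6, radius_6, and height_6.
pos_x_1 = 6; pos_y_1 = 5; pos_z_1 = 4; height_1 = 2; pos_x_2 = 6; pos_y_2 = 6; pos_z_2 = 1; height_2 = 3.5; pos_x_3 = 7.5; pos_y_3 = 8; radius_3 = 1.5; height_3 = 2.5; pos_x_4 = 6; pos_y_4 = 4.5; pos_z_4 = 5.5; pos_x_5 = 4.5; pos_y_5 = 5.5; pos_z_5 = 3; width_5 = 3.5; height_5 = 3.5; pos_x_6 = 5; pos_y_6 = 3; radius_6 = 2; height_6 = 3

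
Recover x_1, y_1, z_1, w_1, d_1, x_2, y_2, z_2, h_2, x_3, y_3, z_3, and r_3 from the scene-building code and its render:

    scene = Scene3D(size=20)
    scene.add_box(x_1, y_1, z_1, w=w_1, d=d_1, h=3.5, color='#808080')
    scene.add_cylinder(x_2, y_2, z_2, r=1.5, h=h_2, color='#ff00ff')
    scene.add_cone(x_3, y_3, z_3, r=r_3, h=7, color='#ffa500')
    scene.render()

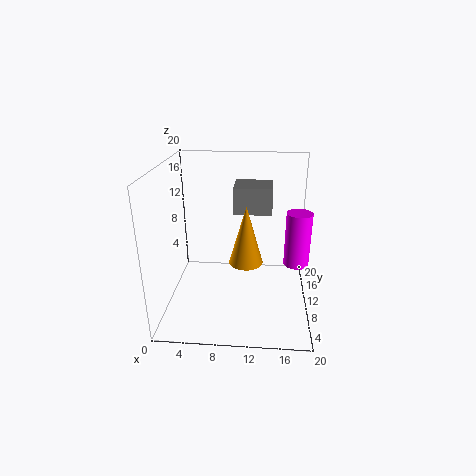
x_1 = 9.5, y_1 = 8.5, z_1 = 14, w_1 = 5, d_1 = 4.5, x_2 = 17.5, y_2 = 4.5, z_2 = 9.5, h_2 = 6.5, x_3 = 11.5, y_3 = 3.5, z_3 = 10, r_3 = 2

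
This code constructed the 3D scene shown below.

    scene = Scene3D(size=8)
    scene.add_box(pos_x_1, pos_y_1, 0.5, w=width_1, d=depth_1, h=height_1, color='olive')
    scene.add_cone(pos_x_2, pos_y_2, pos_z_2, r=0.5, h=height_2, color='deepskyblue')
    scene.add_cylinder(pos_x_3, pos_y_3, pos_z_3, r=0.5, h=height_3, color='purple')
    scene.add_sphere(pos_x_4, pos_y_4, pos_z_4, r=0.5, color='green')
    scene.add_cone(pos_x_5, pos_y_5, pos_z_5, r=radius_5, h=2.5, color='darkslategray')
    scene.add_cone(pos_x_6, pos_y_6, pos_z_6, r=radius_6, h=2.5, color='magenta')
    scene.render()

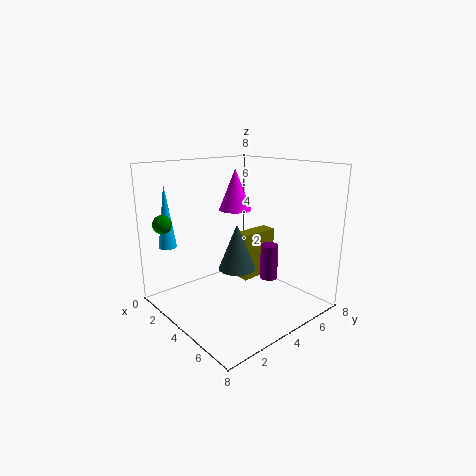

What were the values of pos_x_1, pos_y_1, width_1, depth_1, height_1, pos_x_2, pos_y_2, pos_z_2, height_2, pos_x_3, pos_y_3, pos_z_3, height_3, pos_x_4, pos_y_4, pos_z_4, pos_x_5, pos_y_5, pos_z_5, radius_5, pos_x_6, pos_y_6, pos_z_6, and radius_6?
pos_x_1 = 2
pos_y_1 = 5.5
width_1 = 1
depth_1 = 2.5
height_1 = 3
pos_x_2 = 1.5
pos_y_2 = 1
pos_z_2 = 3.5
height_2 = 3.5
pos_x_3 = 5
pos_y_3 = 5.5
pos_z_3 = 1.5
height_3 = 2
pos_x_4 = 2
pos_y_4 = 0.5
pos_z_4 = 5
pos_x_5 = 4.5
pos_y_5 = 3.5
pos_z_5 = 2.5
radius_5 = 1
pos_x_6 = 2
pos_y_6 = 5.5
pos_z_6 = 5
radius_6 = 1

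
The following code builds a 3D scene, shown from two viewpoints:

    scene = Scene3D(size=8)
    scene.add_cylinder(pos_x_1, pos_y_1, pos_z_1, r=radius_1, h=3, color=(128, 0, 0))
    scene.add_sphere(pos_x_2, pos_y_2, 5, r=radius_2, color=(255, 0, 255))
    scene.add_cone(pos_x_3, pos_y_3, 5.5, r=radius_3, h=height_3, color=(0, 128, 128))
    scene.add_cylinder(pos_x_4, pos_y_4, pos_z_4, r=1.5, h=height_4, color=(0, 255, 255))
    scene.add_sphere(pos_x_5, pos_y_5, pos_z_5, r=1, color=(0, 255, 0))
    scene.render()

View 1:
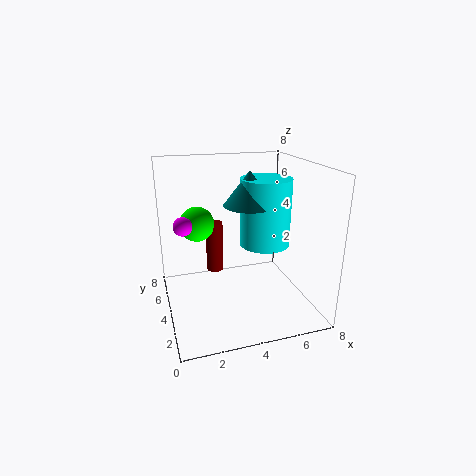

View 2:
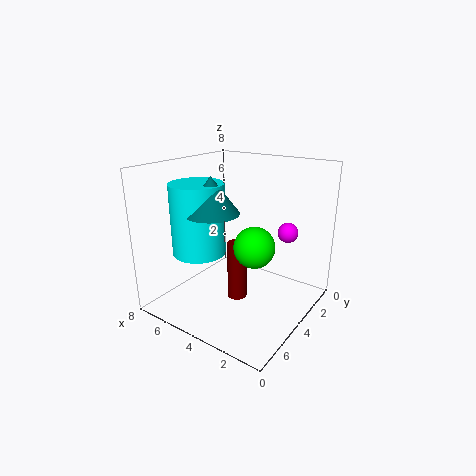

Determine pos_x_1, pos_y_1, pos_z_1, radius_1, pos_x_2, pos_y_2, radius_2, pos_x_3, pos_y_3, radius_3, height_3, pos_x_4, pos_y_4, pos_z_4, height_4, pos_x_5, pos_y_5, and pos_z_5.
pos_x_1 = 3
pos_y_1 = 5.5
pos_z_1 = 1.5
radius_1 = 0.5
pos_x_2 = 1
pos_y_2 = 4
radius_2 = 0.5
pos_x_3 = 5
pos_y_3 = 5
radius_3 = 1.5
height_3 = 2
pos_x_4 = 6
pos_y_4 = 5
pos_z_4 = 3
height_4 = 4
pos_x_5 = 2
pos_y_5 = 5.5
pos_z_5 = 4.5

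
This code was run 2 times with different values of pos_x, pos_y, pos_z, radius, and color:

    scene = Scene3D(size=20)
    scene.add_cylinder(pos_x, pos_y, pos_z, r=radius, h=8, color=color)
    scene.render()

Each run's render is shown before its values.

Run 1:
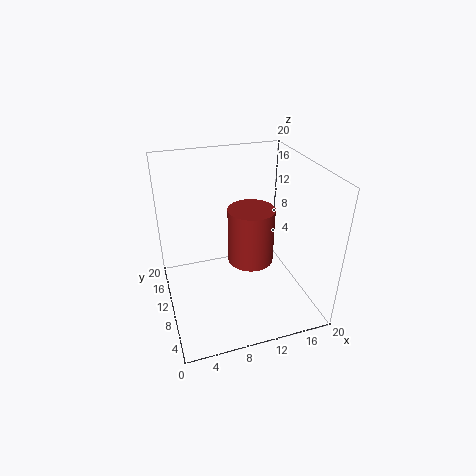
pos_x = 12, pos_y = 10.25, pos_z = 6, radius = 3.25, color = 'brown'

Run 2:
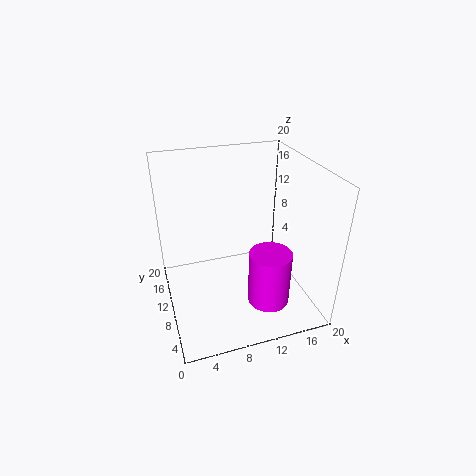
pos_x = 13.75, pos_y = 7, pos_z = 0.5, radius = 3, color = 'magenta'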